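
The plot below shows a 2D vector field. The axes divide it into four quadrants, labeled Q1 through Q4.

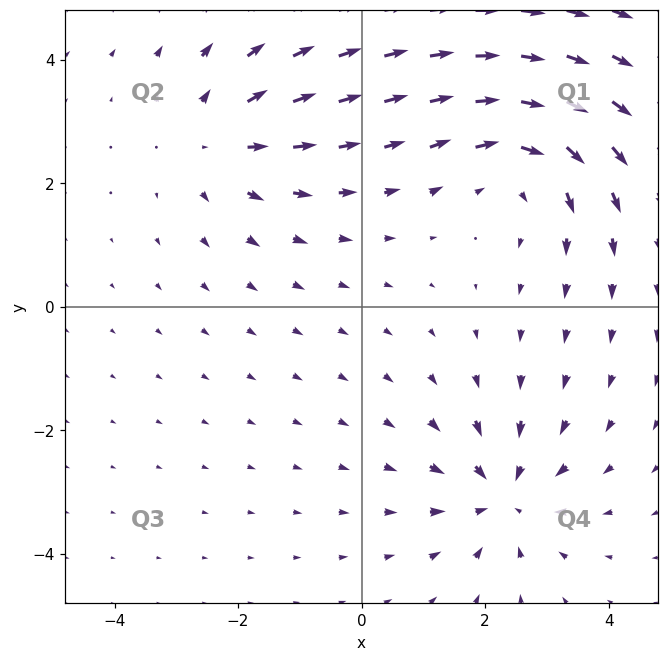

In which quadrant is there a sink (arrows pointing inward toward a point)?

Q4

The sink sits at approximately (2.3, -3.1), which lies in quadrant Q4. The divergence there is about -4, negative as expected for a sink.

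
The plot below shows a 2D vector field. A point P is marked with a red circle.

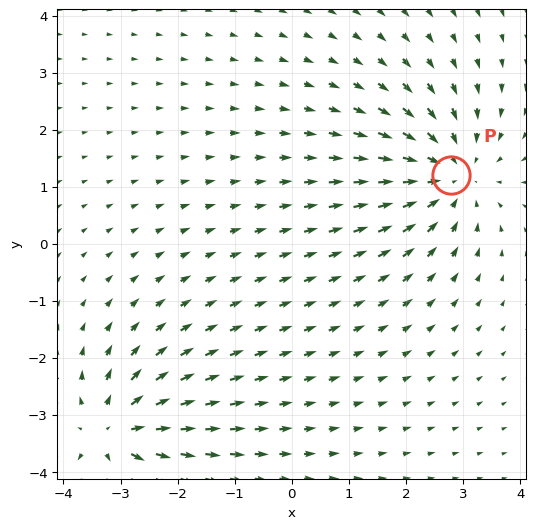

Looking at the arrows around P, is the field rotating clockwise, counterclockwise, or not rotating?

not rotating

Near P at (2.8, 1.2) the arrows show no circulation. The curl there is ≈0.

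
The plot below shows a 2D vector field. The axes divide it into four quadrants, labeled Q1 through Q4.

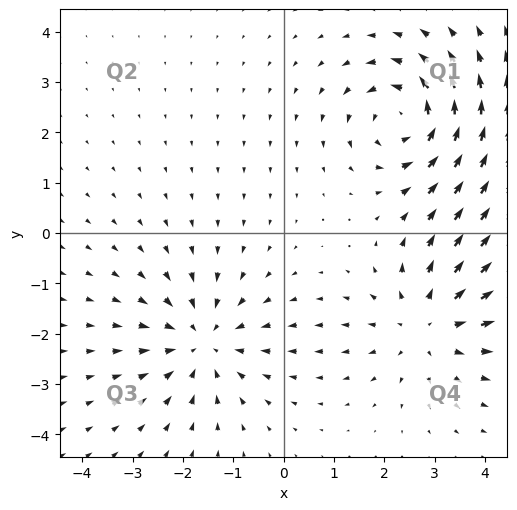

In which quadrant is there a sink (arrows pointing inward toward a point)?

Q3

The sink sits at approximately (-1.6, -2.2), which lies in quadrant Q3. The divergence there is about -4, negative as expected for a sink.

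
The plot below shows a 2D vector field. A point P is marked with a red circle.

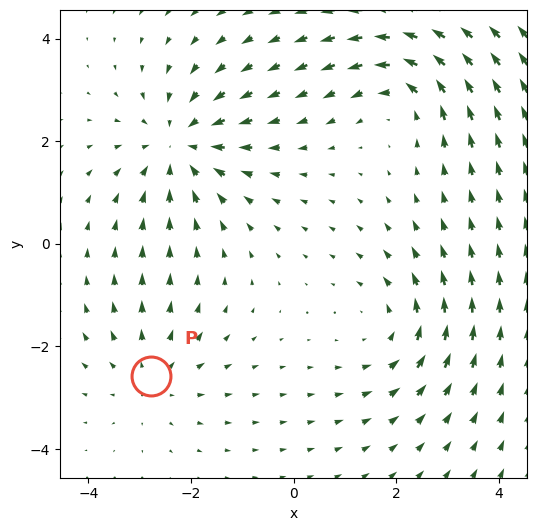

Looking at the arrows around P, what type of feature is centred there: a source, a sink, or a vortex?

source

At P (-2.8, -2.6) the arrows spread outward. Divergence about +2, curl ≈0 — positive divergence with near-zero curl is a source.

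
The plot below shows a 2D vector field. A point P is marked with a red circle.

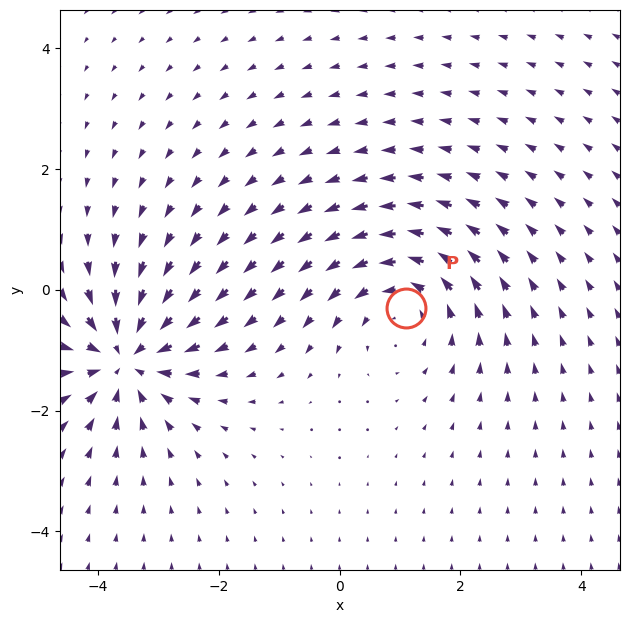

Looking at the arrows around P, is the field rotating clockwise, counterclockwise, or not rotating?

Near P at (1.1, -0.3) the arrows circulate counterclockwise. The curl (z-component) there is about +3; positive curl means counterclockwise rotation.

counterclockwise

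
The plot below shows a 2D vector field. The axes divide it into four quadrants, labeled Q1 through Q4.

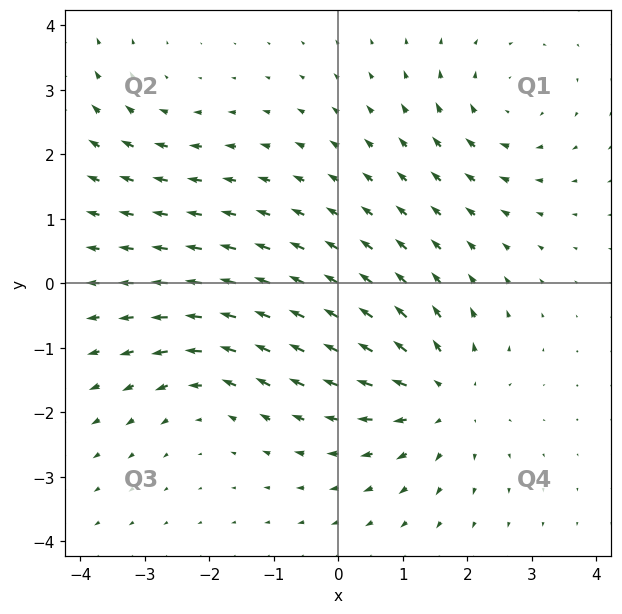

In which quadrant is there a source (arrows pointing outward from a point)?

The source sits at approximately (1.6, -1.8), which lies in quadrant Q4. The divergence there is about +4, positive as expected for a source.

Q4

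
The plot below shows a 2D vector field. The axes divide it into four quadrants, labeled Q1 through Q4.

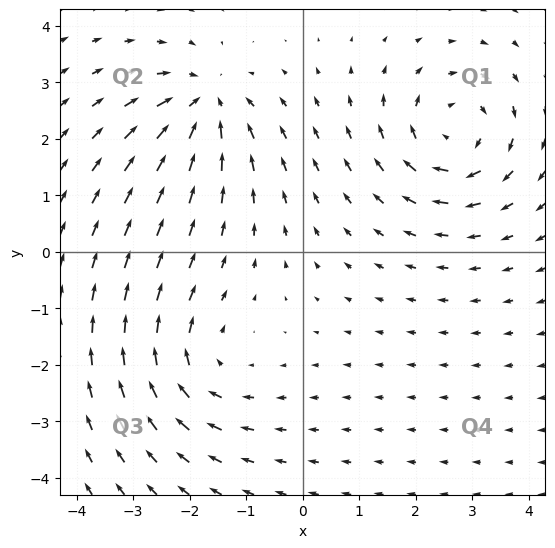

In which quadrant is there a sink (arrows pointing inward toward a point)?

Q2

The sink sits at approximately (-1.7, 2.6), which lies in quadrant Q2. The divergence there is about -5, negative as expected for a sink.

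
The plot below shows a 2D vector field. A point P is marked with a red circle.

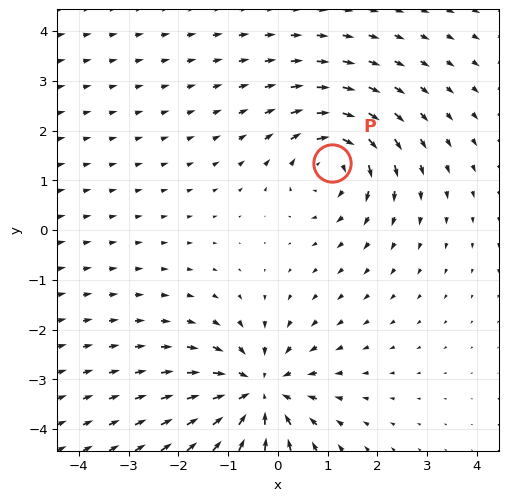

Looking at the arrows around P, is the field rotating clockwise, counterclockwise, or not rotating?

clockwise

Near P at (1.1, 1.3) the arrows circulate clockwise. The curl (z-component) there is about -5; negative curl means clockwise rotation.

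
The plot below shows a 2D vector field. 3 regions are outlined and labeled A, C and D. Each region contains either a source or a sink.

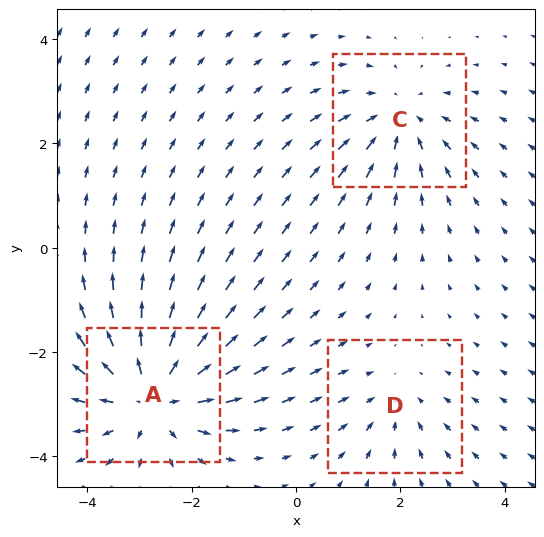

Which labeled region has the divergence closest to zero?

D

Divergence at each region's feature centre — A: about +4, C: about -3, D: about -2. Region D is closest to zero.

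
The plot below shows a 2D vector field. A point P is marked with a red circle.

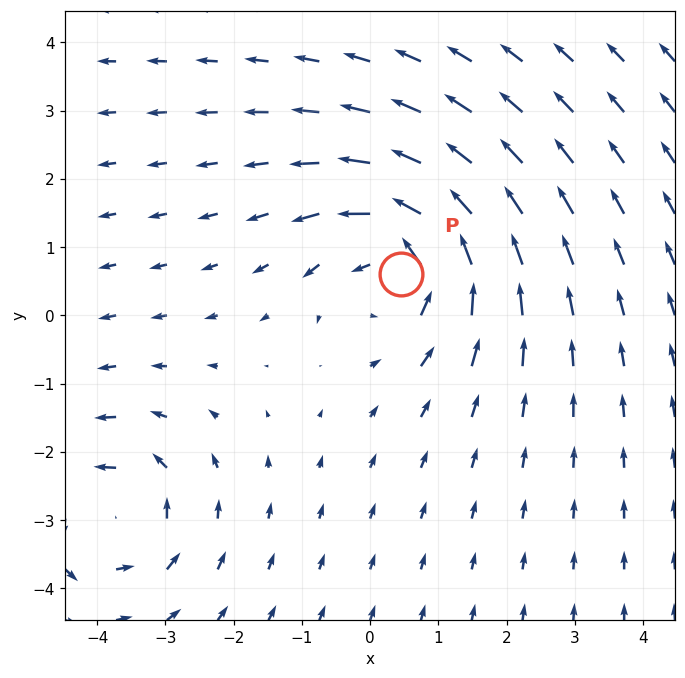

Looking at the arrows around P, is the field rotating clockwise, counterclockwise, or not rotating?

counterclockwise

Near P at (0.5, 0.6) the arrows circulate counterclockwise. The curl (z-component) there is about +5; positive curl means counterclockwise rotation.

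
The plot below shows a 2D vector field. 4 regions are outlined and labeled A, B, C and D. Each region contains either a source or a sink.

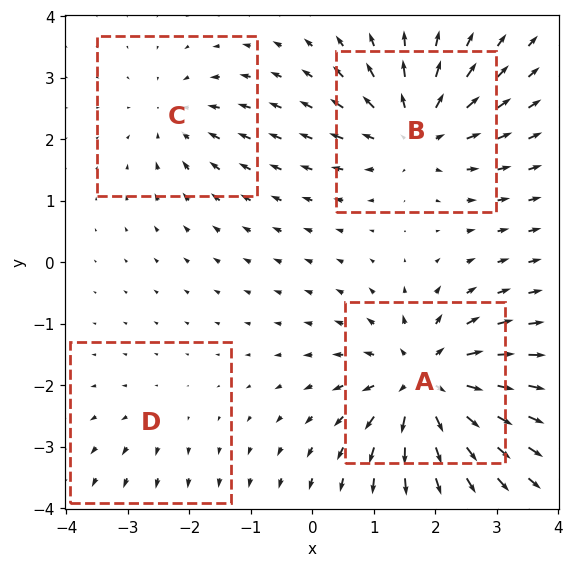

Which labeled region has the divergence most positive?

A

Divergence at each region's feature centre — A: about +8, B: about +6, C: about -4, D: about +2. Region A is most positive.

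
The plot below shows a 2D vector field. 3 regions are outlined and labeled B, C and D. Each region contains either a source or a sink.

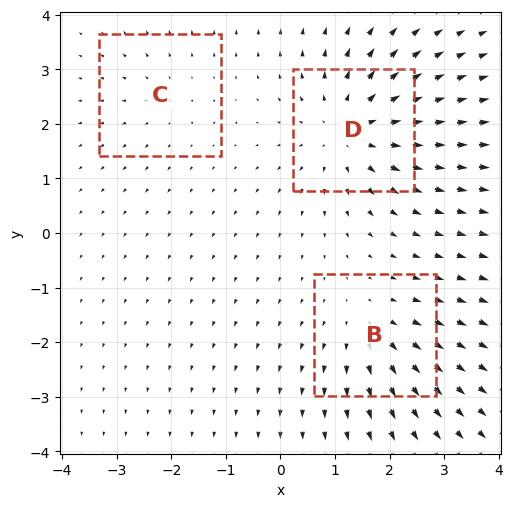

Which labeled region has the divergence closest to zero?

C

Divergence at each region's feature centre — B: about +3, C: about +2, D: about +4. Region C is closest to zero.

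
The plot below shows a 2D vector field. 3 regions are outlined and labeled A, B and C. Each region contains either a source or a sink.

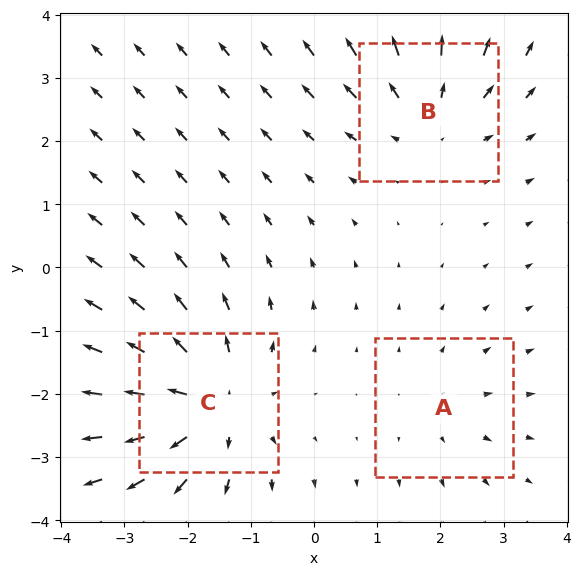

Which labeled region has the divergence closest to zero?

Divergence at each region's feature centre — A: about +2, B: about +3, C: about +5. Region A is closest to zero.

A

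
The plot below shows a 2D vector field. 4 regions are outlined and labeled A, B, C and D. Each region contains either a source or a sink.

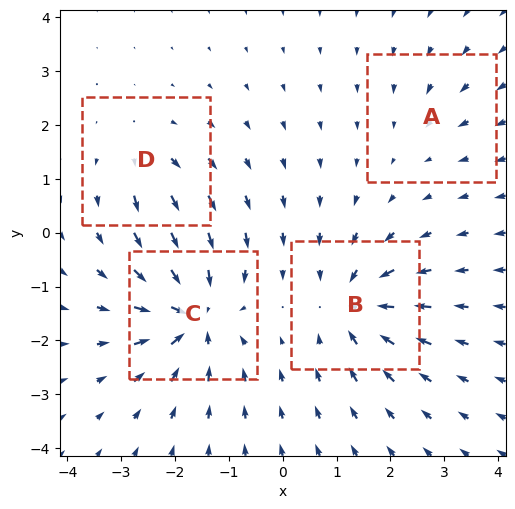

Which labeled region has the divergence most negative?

Divergence at each region's feature centre — A: about -2, B: about -7, C: about -9, D: about +4. Region C is most negative.

C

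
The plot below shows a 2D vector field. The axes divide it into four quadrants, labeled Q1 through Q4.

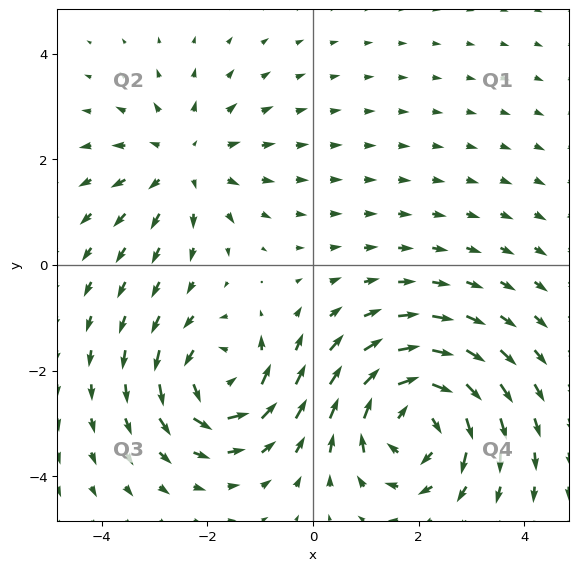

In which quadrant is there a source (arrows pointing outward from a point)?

The source sits at approximately (-2.4, 1.9), which lies in quadrant Q2. The divergence there is about +2, positive as expected for a source.

Q2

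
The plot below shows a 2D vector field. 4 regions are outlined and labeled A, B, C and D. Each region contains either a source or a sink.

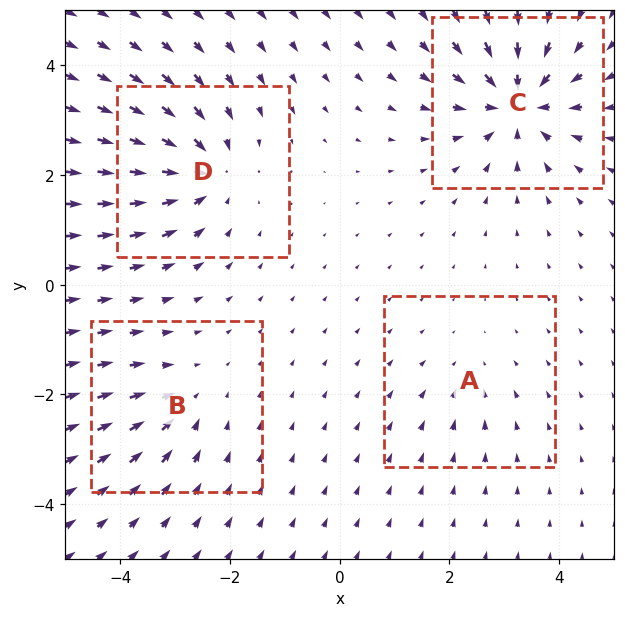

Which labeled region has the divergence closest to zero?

A

Divergence at each region's feature centre — A: about -2, B: about -4, C: about -8, D: about -6. Region A is closest to zero.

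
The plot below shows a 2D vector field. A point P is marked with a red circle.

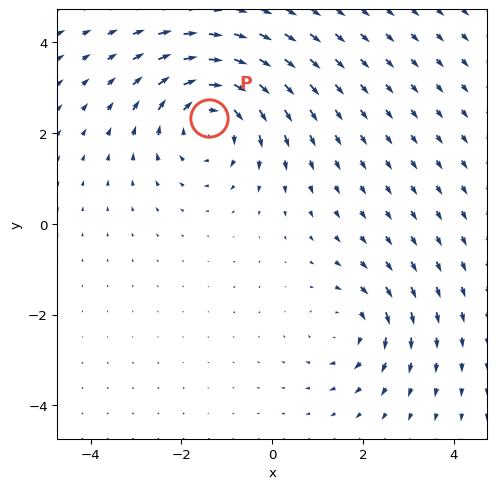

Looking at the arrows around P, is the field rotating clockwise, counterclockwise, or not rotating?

Near P at (-1.4, 2.3) the arrows circulate clockwise. The curl (z-component) there is about -4; negative curl means clockwise rotation.

clockwise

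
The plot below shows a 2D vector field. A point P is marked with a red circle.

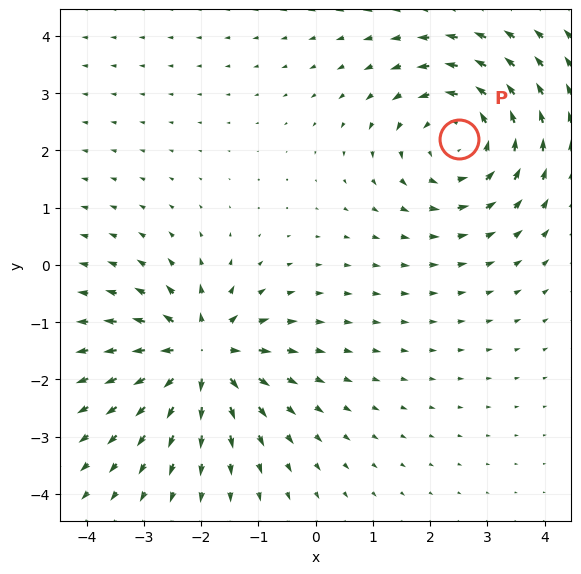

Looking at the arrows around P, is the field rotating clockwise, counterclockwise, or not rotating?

counterclockwise

Near P at (2.5, 2.2) the arrows circulate counterclockwise. The curl (z-component) there is about +4; positive curl means counterclockwise rotation.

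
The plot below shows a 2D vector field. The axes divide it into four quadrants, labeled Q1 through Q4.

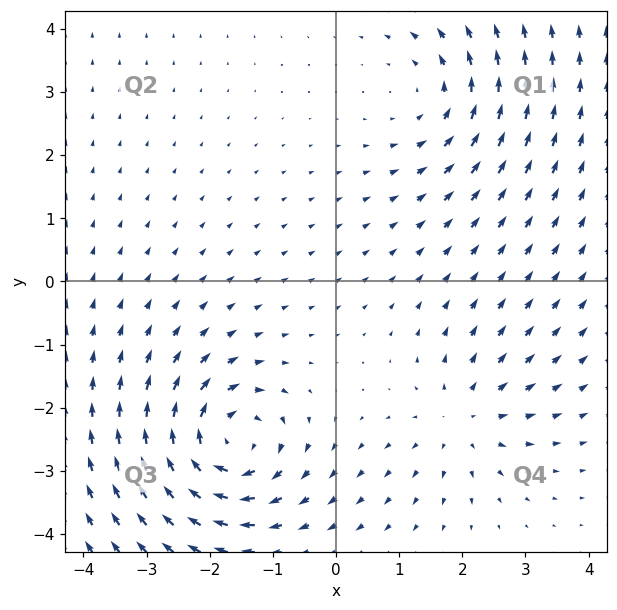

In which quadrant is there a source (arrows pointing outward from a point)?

Q4

The source sits at approximately (2.0, -2.2), which lies in quadrant Q4. The divergence there is about +3, positive as expected for a source.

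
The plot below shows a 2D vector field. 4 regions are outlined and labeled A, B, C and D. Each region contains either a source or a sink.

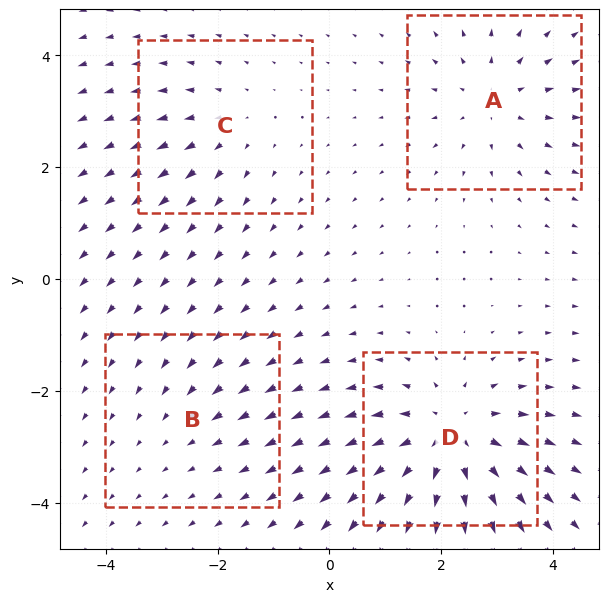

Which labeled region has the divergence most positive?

D

Divergence at each region's feature centre — A: about +4, B: about -2, C: about +3, D: about +6. Region D is most positive.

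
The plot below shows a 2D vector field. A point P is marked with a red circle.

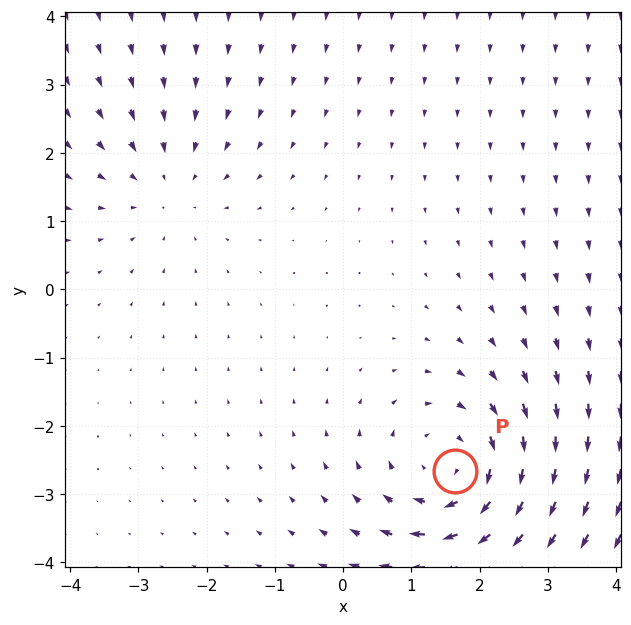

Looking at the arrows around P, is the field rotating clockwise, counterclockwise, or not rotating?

Near P at (1.6, -2.7) the arrows circulate clockwise. The curl (z-component) there is about -4; negative curl means clockwise rotation.

clockwise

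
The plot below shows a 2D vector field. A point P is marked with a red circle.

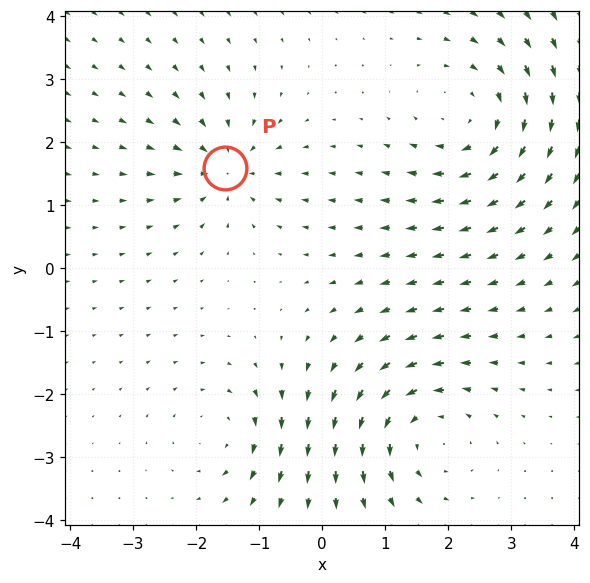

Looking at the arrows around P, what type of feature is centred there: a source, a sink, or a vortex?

sink

At P (-1.5, 1.6) the arrows converge inward. Divergence about -4, curl ≈0 — negative divergence with near-zero curl is a sink.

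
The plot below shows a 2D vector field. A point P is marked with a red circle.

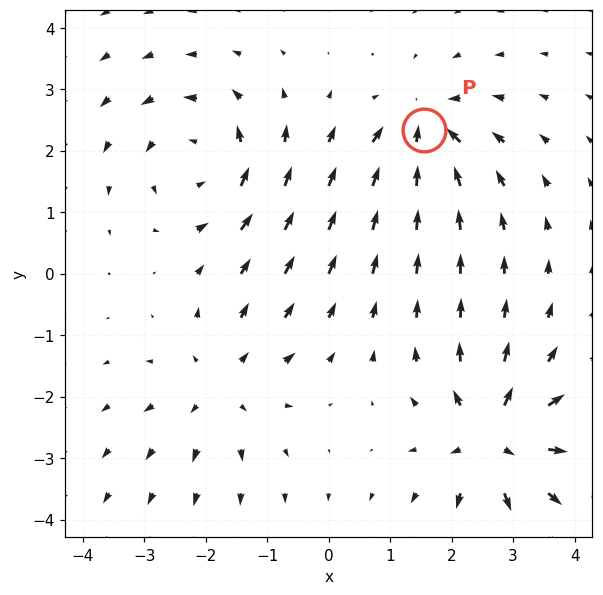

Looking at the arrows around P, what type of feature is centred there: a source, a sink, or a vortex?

At P (1.6, 2.3) the arrows converge inward. Divergence about -5, curl ≈0 — negative divergence with near-zero curl is a sink.

sink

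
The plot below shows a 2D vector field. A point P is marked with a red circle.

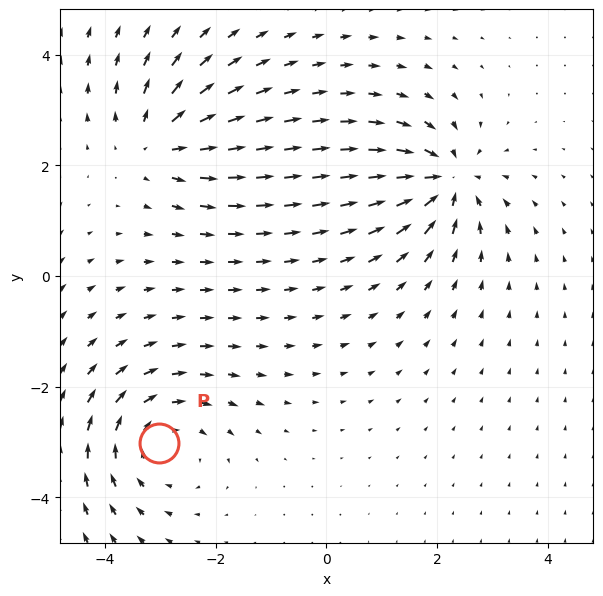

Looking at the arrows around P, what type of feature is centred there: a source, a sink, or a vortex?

At P (-3.0, -3.0) the arrows circulate clockwise. Divergence ≈0, curl about -4 — near-zero divergence with nonzero curl is a vortex.

vortex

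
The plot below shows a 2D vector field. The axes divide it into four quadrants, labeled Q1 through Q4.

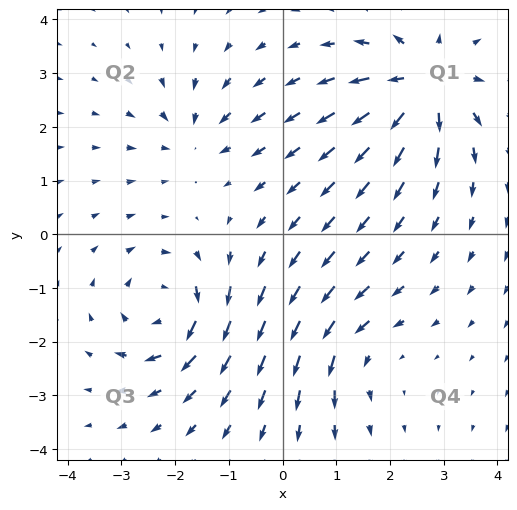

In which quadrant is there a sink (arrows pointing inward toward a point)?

The sink sits at approximately (-1.6, 1.8), which lies in quadrant Q2. The divergence there is about -3, negative as expected for a sink.

Q2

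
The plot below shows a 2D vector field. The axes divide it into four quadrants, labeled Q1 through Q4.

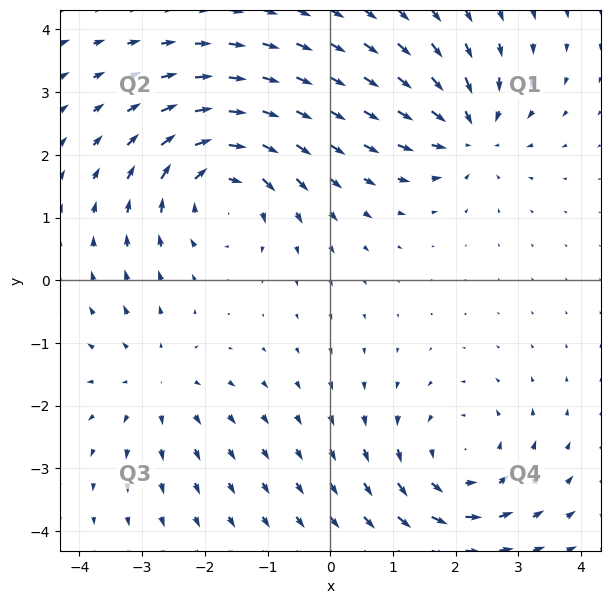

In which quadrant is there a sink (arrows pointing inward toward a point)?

Q1

The sink sits at approximately (2.2, 2.4), which lies in quadrant Q1. The divergence there is about -5, negative as expected for a sink.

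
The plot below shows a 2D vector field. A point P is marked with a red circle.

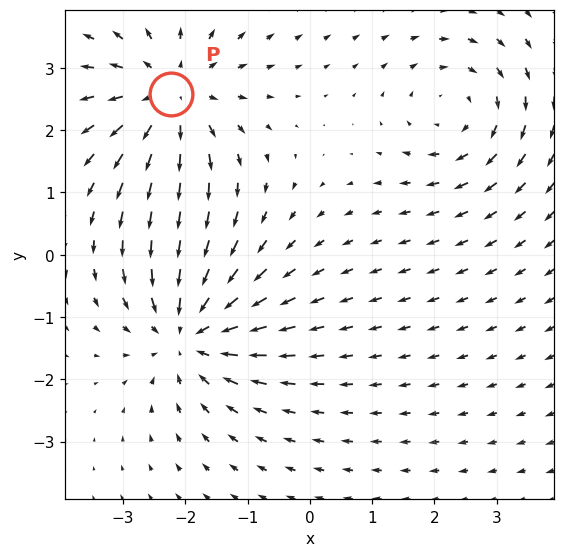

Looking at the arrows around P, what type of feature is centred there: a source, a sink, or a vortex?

At P (-2.2, 2.6) the arrows spread outward. Divergence about +5, curl ≈0 — positive divergence with near-zero curl is a source.

source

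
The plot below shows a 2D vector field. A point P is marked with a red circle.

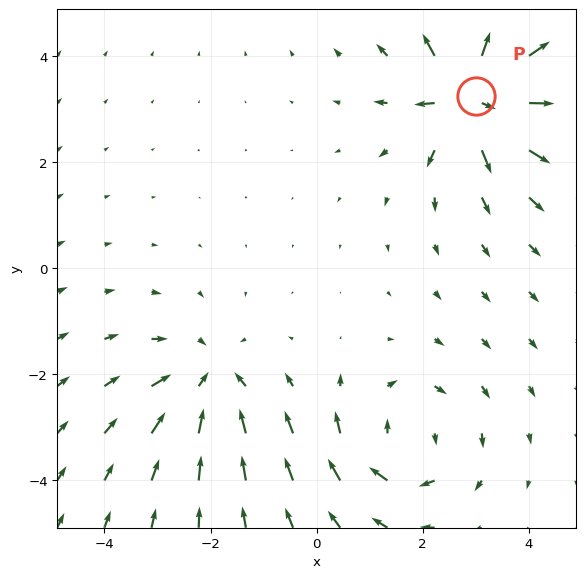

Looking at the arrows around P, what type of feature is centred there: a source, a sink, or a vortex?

At P (3.0, 3.2) the arrows spread outward. Divergence about +6, curl ≈0 — positive divergence with near-zero curl is a source.

source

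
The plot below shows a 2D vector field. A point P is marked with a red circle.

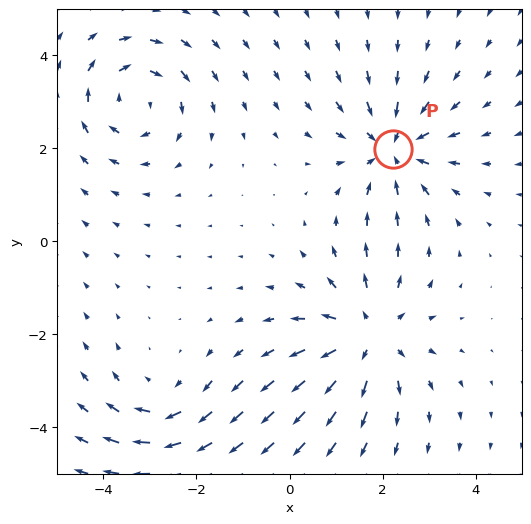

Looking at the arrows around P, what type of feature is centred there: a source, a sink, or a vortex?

At P (2.2, 2.0) the arrows converge inward. Divergence about -5, curl ≈0 — negative divergence with near-zero curl is a sink.

sink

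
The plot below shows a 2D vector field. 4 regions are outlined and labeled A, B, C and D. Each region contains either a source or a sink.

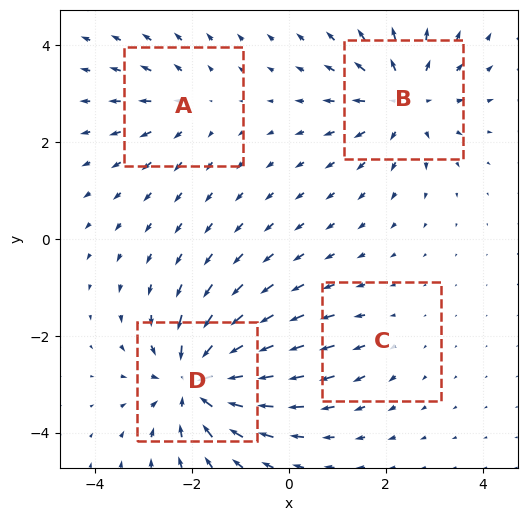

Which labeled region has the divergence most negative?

D

Divergence at each region's feature centre — A: about +3, B: about +5, C: about +2, D: about -7. Region D is most negative.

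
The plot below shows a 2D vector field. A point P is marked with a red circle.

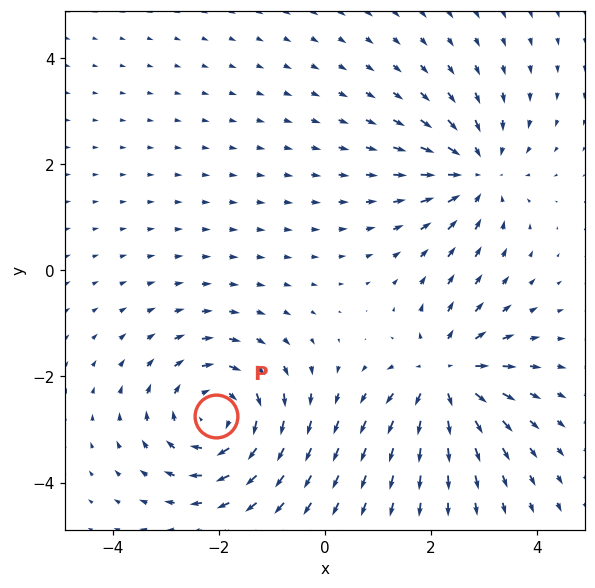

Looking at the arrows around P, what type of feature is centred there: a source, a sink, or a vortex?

At P (-2.0, -2.7) the arrows circulate clockwise. Divergence ≈0, curl about -5 — near-zero divergence with nonzero curl is a vortex.

vortex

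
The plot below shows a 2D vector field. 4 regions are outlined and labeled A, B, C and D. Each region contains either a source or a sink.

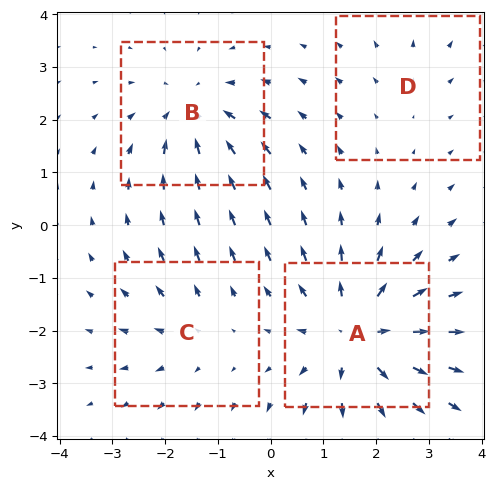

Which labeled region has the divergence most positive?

A

Divergence at each region's feature centre — A: about +6, B: about -4, C: about +3, D: about +2. Region A is most positive.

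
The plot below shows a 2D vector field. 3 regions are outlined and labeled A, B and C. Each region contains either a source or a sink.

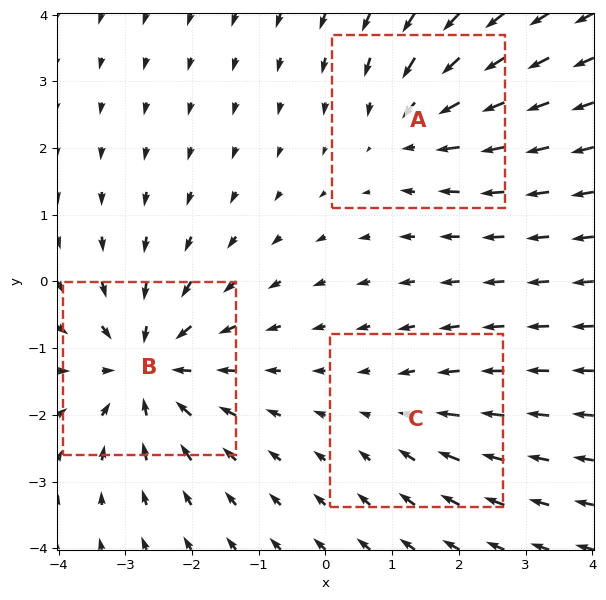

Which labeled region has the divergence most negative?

Divergence at each region's feature centre — A: about -3, B: about -5, C: about -2. Region B is most negative.

B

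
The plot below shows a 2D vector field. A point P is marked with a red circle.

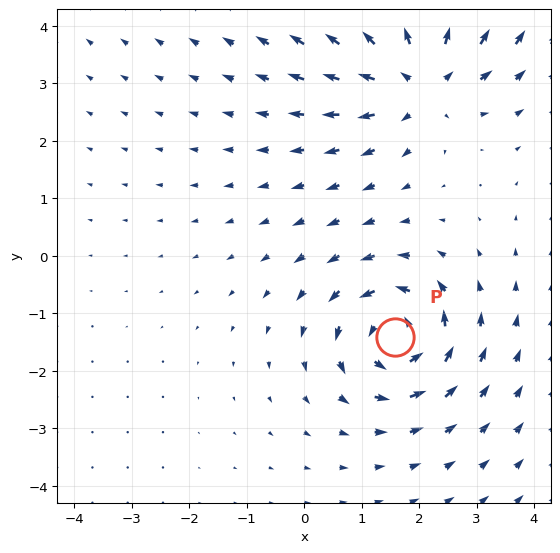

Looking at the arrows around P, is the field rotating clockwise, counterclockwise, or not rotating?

Near P at (1.6, -1.4) the arrows circulate counterclockwise. The curl (z-component) there is about +5; positive curl means counterclockwise rotation.

counterclockwise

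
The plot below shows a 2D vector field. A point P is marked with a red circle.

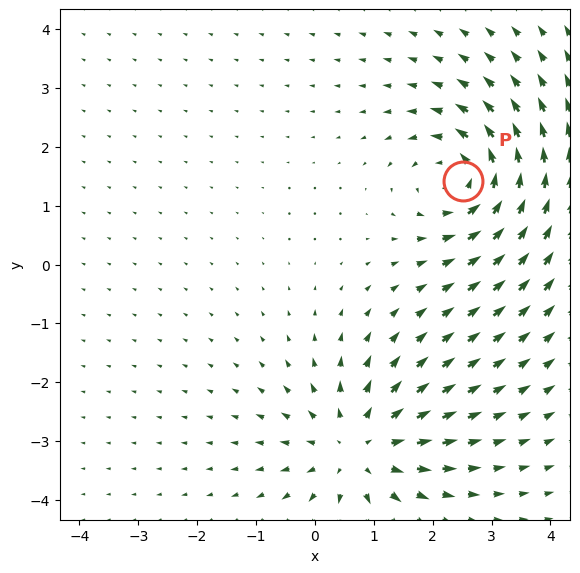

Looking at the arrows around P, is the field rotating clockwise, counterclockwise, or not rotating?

Near P at (2.5, 1.4) the arrows circulate counterclockwise. The curl (z-component) there is about +5; positive curl means counterclockwise rotation.

counterclockwise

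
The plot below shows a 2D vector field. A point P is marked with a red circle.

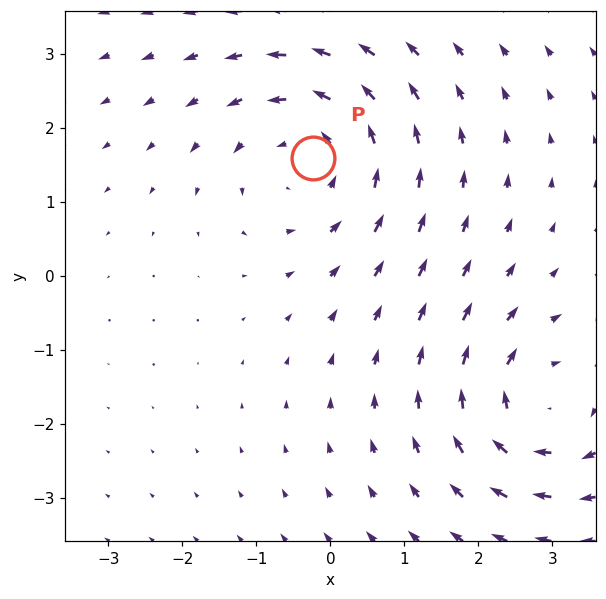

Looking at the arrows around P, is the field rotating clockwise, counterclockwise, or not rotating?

counterclockwise

Near P at (-0.2, 1.6) the arrows circulate counterclockwise. The curl (z-component) there is about +4; positive curl means counterclockwise rotation.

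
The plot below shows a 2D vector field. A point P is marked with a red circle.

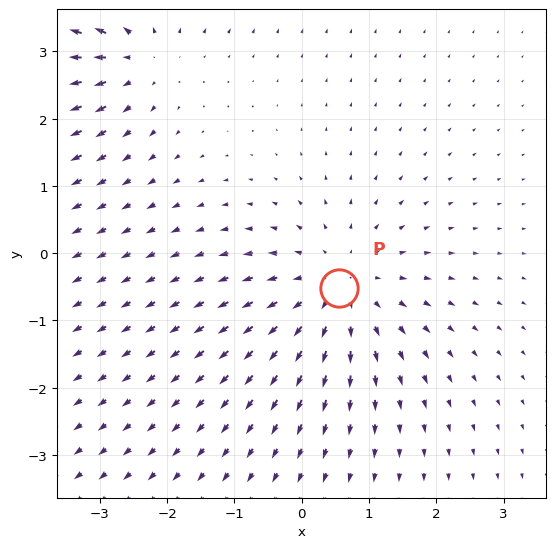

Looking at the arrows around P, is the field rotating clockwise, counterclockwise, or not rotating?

Near P at (0.5, -0.5) the arrows show no circulation. The curl there is ≈0.

not rotating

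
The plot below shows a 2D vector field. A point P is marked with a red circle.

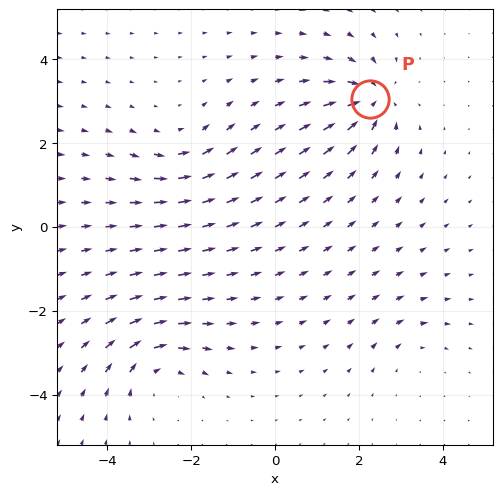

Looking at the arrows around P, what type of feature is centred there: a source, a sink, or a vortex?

sink

At P (2.3, 3.0) the arrows converge inward. Divergence about -7, curl ≈0 — negative divergence with near-zero curl is a sink.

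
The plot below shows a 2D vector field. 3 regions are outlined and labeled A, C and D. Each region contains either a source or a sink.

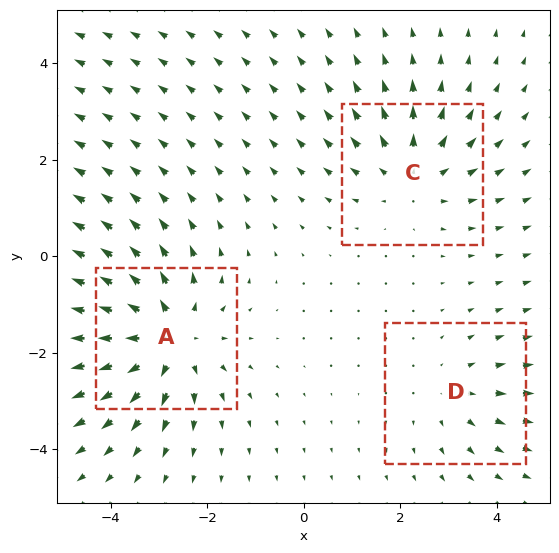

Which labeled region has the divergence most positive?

A

Divergence at each region's feature centre — A: about +4, C: about +3, D: about +2. Region A is most positive.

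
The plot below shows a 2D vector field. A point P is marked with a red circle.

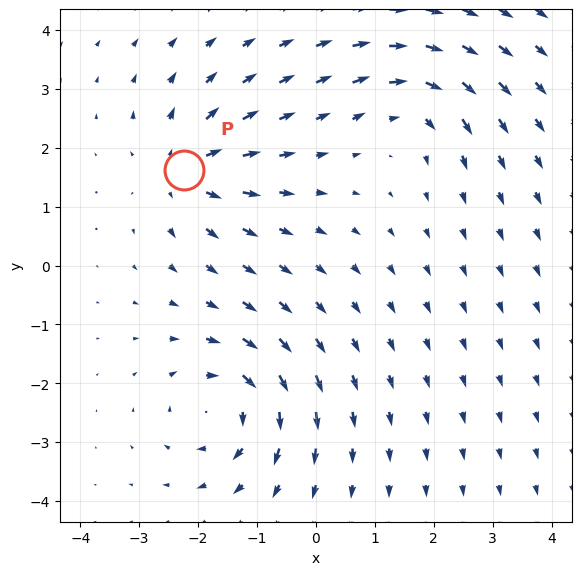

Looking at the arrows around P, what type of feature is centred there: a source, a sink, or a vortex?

At P (-2.2, 1.6) the arrows spread outward. Divergence about +5, curl ≈0 — positive divergence with near-zero curl is a source.

source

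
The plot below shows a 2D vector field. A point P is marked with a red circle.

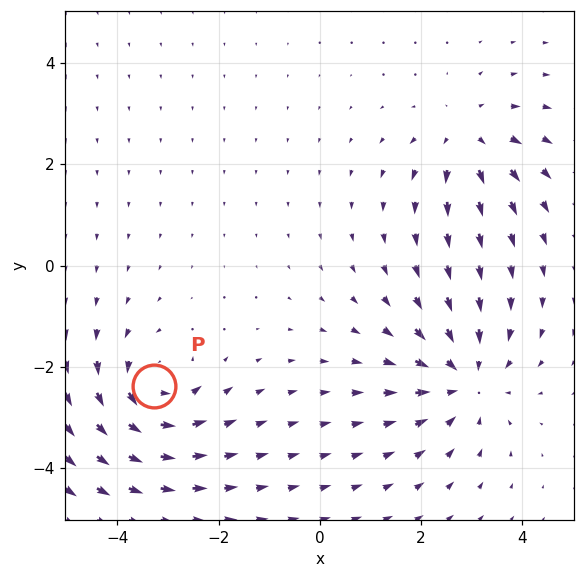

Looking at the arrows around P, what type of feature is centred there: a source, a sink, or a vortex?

vortex

At P (-3.3, -2.4) the arrows circulate counterclockwise. Divergence ≈0, curl about +5 — near-zero divergence with nonzero curl is a vortex.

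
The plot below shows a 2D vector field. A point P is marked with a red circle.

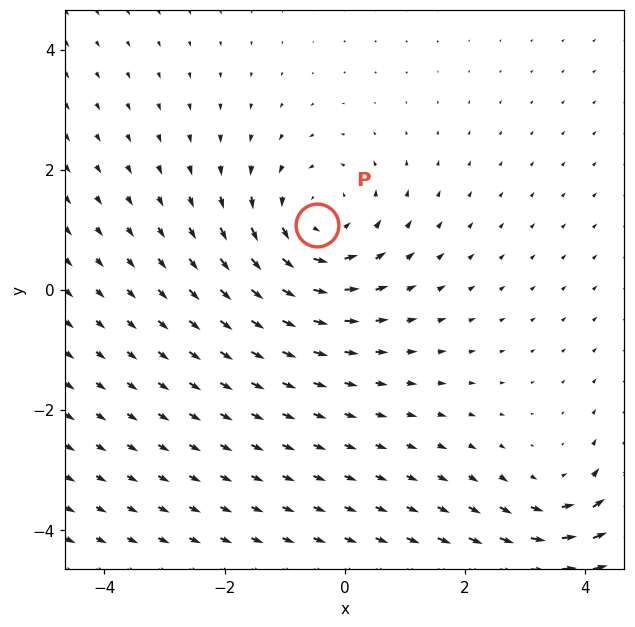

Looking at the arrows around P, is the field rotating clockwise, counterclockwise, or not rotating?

counterclockwise

Near P at (-0.5, 1.1) the arrows circulate counterclockwise. The curl (z-component) there is about +3; positive curl means counterclockwise rotation.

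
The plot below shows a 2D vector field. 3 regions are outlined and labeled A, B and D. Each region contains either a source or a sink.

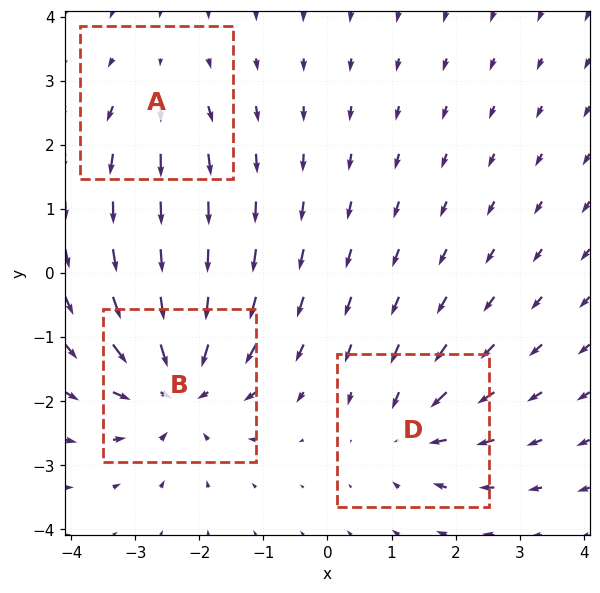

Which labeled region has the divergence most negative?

B

Divergence at each region's feature centre — A: about +2, B: about -6, D: about -3. Region B is most negative.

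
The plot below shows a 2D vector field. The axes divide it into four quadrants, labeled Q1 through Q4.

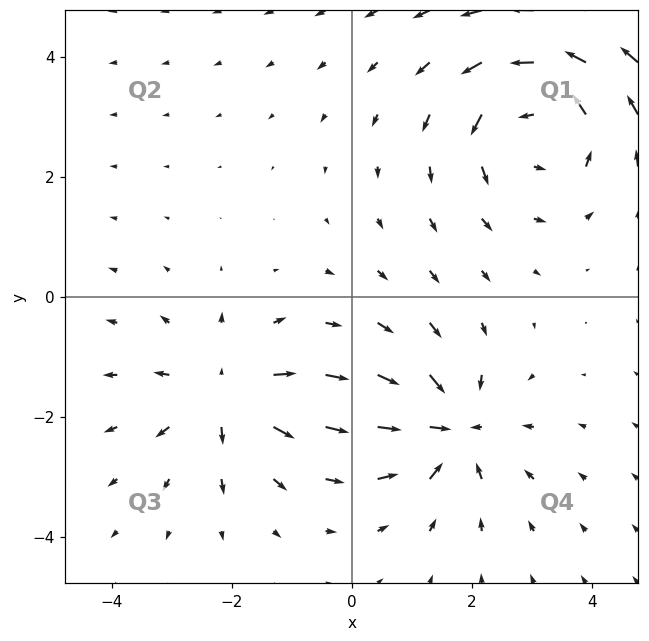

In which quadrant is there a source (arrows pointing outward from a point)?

The source sits at approximately (-2.1, -1.6), which lies in quadrant Q3. The divergence there is about +4, positive as expected for a source.

Q3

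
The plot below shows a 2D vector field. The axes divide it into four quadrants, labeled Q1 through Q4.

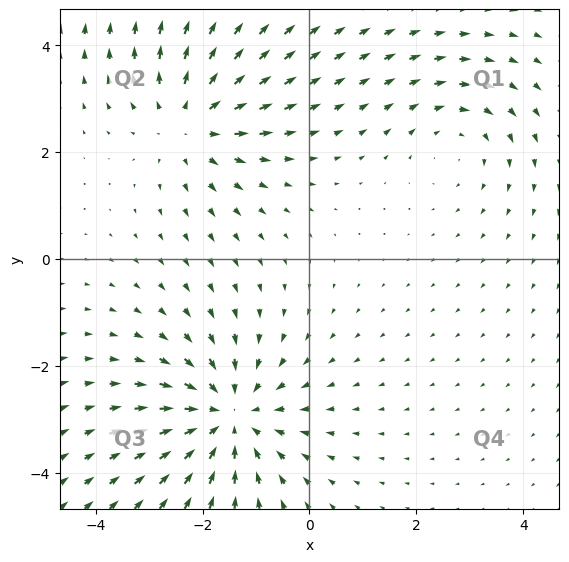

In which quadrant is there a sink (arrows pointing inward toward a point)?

Q3

The sink sits at approximately (-1.5, -3.0), which lies in quadrant Q3. The divergence there is about -4, negative as expected for a sink.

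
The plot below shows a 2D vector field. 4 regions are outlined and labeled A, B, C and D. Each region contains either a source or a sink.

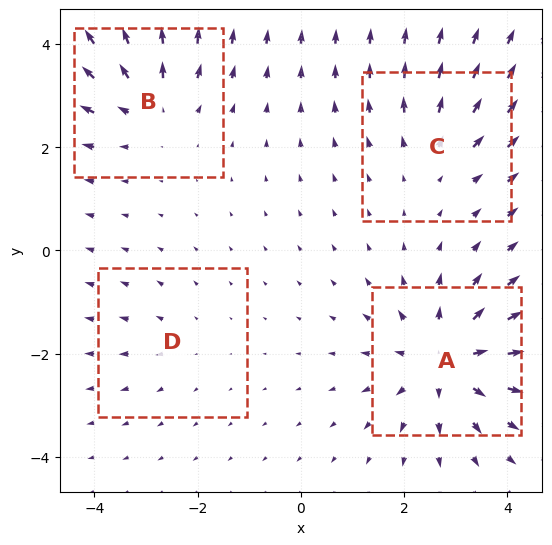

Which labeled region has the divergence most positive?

Divergence at each region's feature centre — A: about +6, B: about +4, C: about +3, D: about +2. Region A is most positive.

A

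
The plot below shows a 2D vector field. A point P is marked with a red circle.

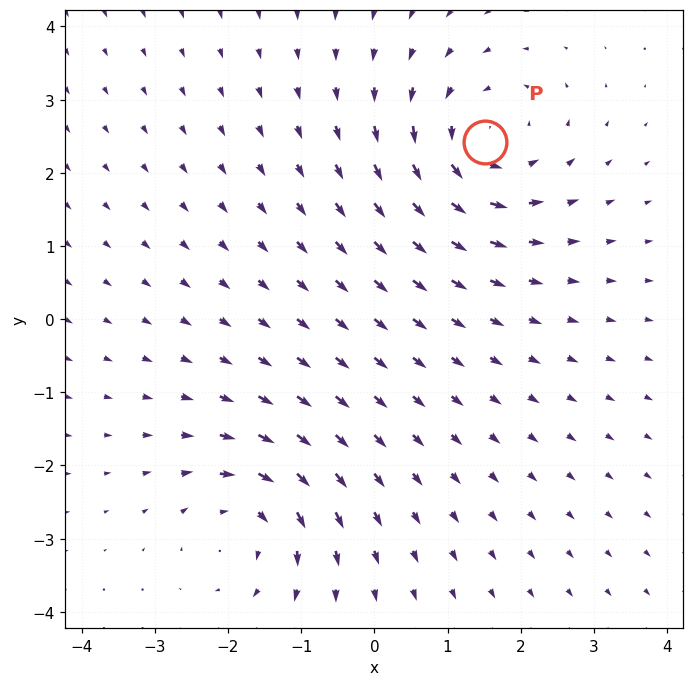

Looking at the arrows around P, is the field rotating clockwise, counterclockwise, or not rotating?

Near P at (1.5, 2.4) the arrows circulate counterclockwise. The curl (z-component) there is about +4; positive curl means counterclockwise rotation.

counterclockwise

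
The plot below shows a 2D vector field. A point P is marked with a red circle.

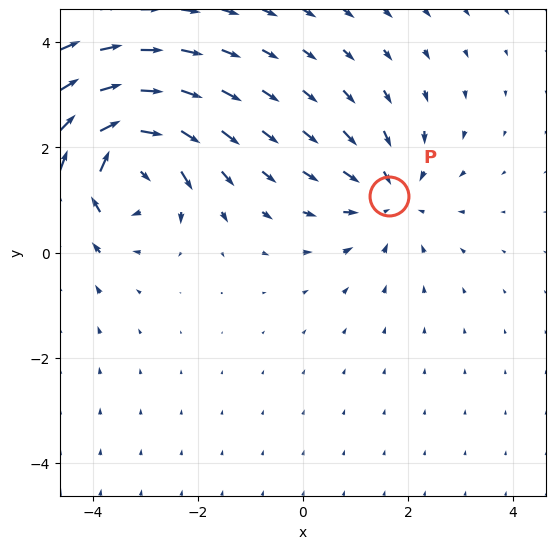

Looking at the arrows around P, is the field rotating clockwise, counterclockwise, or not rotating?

Near P at (1.6, 1.1) the arrows show no circulation. The curl there is ≈0.

not rotating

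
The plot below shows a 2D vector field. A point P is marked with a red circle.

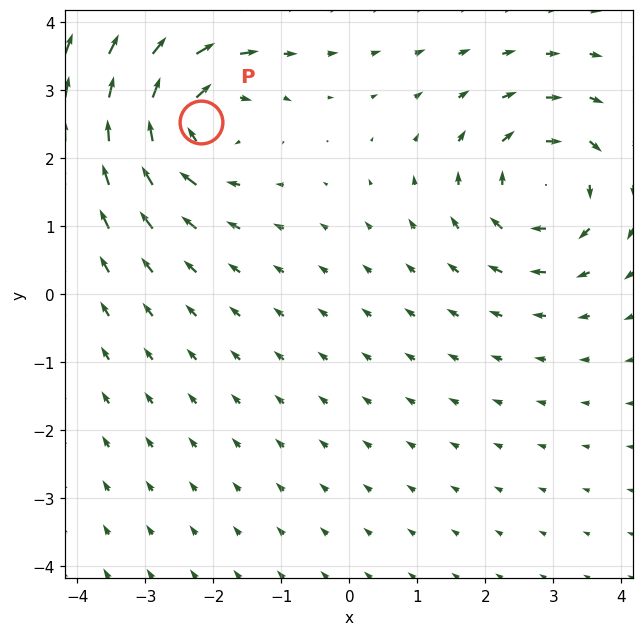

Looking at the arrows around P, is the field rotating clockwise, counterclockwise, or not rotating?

Near P at (-2.2, 2.5) the arrows circulate clockwise. The curl (z-component) there is about -5; negative curl means clockwise rotation.

clockwise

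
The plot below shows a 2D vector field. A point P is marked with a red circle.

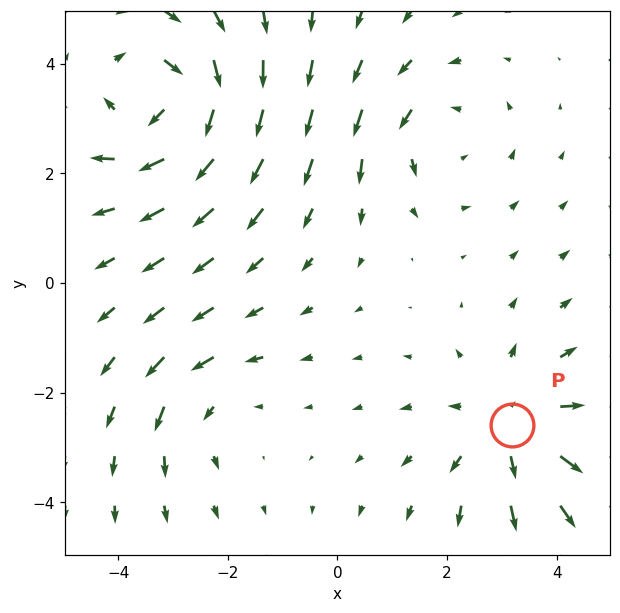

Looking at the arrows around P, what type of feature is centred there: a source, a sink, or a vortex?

At P (3.2, -2.6) the arrows spread outward. Divergence about +4, curl ≈0 — positive divergence with near-zero curl is a source.

source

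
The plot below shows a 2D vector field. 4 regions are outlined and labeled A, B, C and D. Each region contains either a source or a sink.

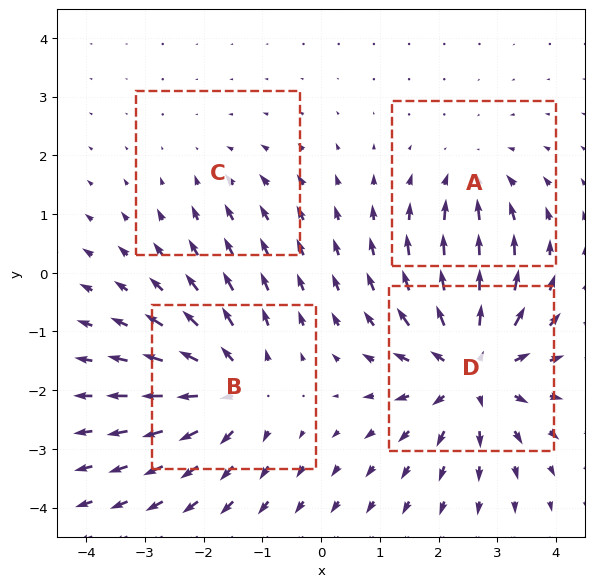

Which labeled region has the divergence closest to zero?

Divergence at each region's feature centre — A: about -3, B: about +5, C: about -2, D: about +7. Region C is closest to zero.

C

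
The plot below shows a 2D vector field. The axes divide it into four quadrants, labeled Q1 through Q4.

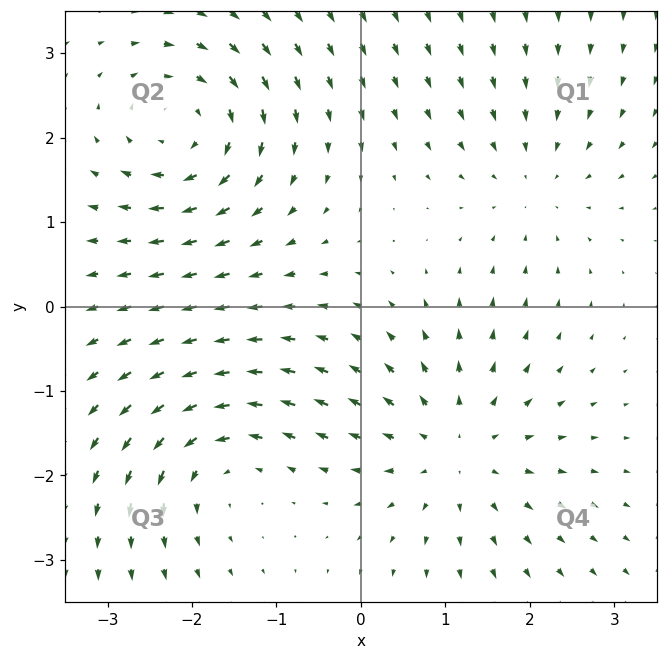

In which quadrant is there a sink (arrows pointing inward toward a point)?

The sink sits at approximately (2.0, 1.5), which lies in quadrant Q1. The divergence there is about -3, negative as expected for a sink.

Q1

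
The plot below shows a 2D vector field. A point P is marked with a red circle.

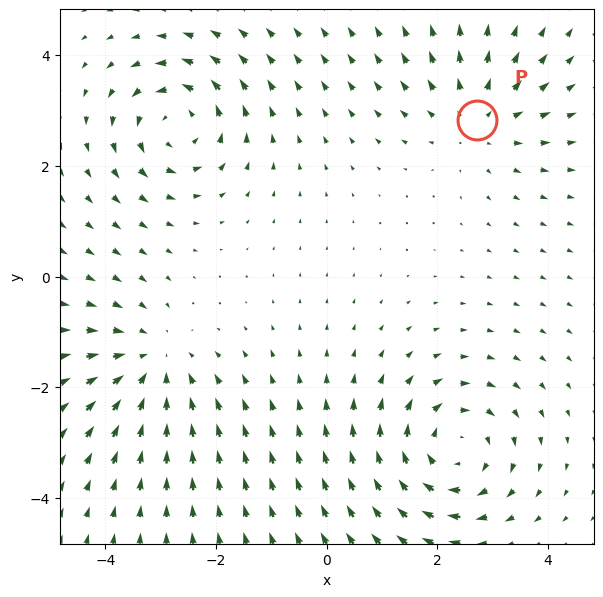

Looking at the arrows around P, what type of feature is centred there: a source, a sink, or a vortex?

source

At P (2.7, 2.8) the arrows spread outward. Divergence about +3, curl ≈0 — positive divergence with near-zero curl is a source.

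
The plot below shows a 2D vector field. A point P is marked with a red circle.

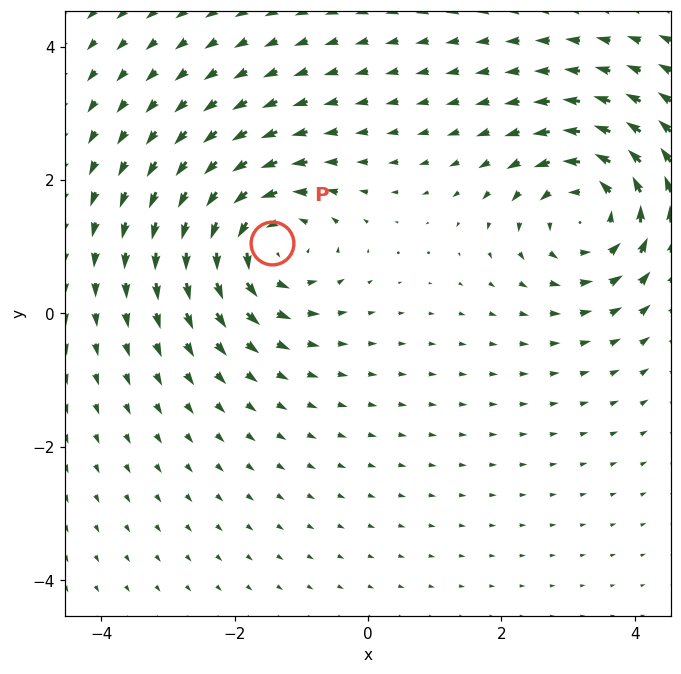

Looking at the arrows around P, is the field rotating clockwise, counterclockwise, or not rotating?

counterclockwise

Near P at (-1.4, 1.1) the arrows circulate counterclockwise. The curl (z-component) there is about +5; positive curl means counterclockwise rotation.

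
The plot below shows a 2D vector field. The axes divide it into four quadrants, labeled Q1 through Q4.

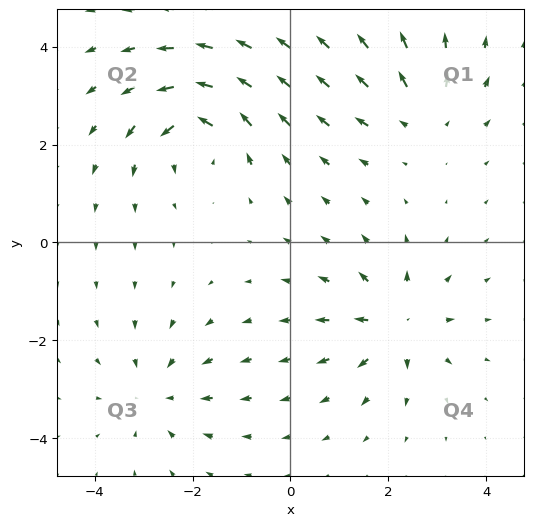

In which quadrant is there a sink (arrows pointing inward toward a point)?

Q3

The sink sits at approximately (-2.7, -3.1), which lies in quadrant Q3. The divergence there is about -3, negative as expected for a sink.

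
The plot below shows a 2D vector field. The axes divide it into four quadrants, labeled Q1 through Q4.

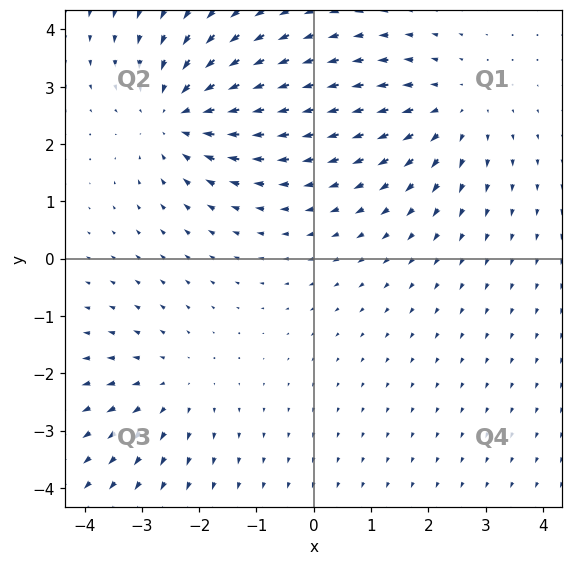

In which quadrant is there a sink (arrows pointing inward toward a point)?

Q2

The sink sits at approximately (-2.4, 2.5), which lies in quadrant Q2. The divergence there is about -4, negative as expected for a sink.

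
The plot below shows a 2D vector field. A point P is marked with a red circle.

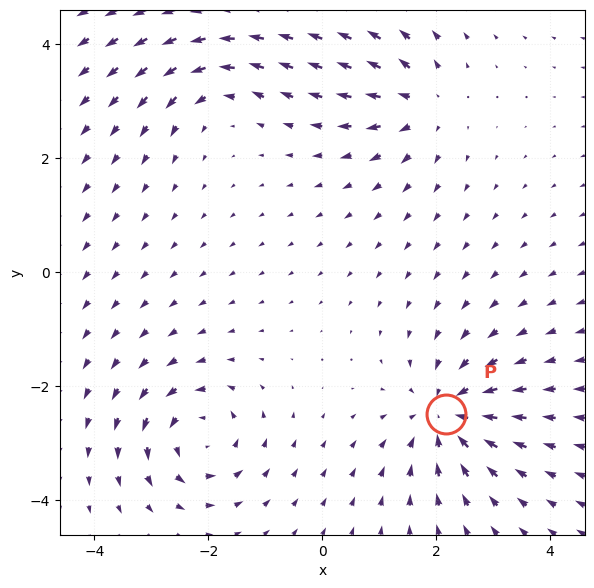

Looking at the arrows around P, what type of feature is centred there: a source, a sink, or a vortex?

At P (2.2, -2.5) the arrows converge inward. Divergence about -5, curl ≈0 — negative divergence with near-zero curl is a sink.

sink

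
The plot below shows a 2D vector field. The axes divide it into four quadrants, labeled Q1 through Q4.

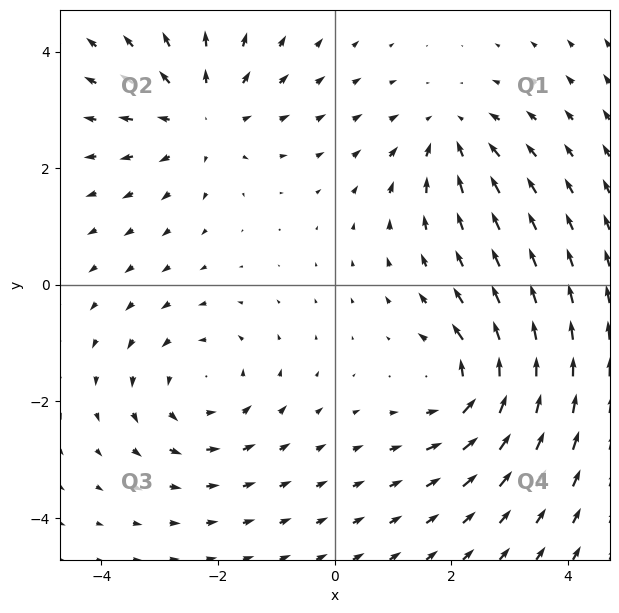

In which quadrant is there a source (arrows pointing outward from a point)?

The source sits at approximately (-2.3, 2.9), which lies in quadrant Q2. The divergence there is about +4, positive as expected for a source.

Q2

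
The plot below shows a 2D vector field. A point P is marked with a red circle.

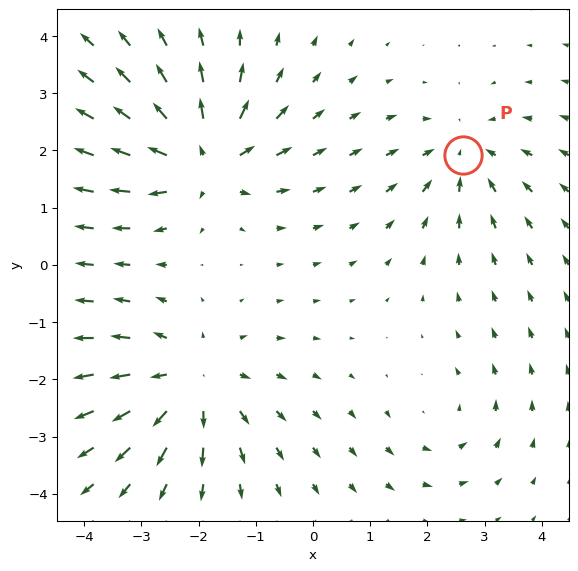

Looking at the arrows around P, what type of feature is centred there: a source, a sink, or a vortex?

At P (2.6, 1.9) the arrows converge inward. Divergence about -3, curl ≈0 — negative divergence with near-zero curl is a sink.

sink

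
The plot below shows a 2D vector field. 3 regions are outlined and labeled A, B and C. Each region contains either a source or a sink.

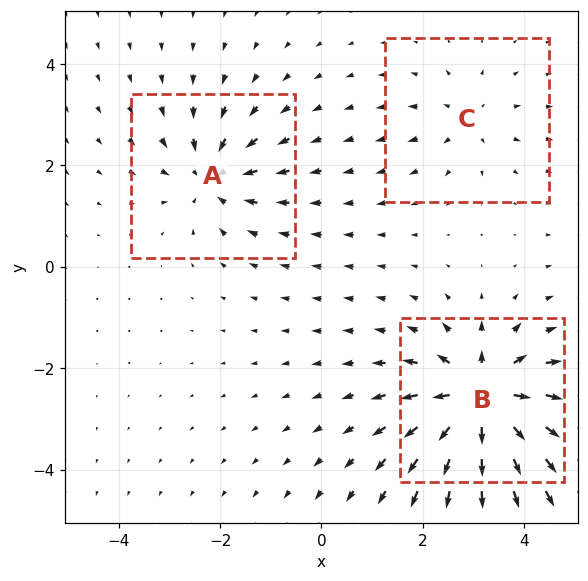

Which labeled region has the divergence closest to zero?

C

Divergence at each region's feature centre — A: about -4, B: about +6, C: about +2. Region C is closest to zero.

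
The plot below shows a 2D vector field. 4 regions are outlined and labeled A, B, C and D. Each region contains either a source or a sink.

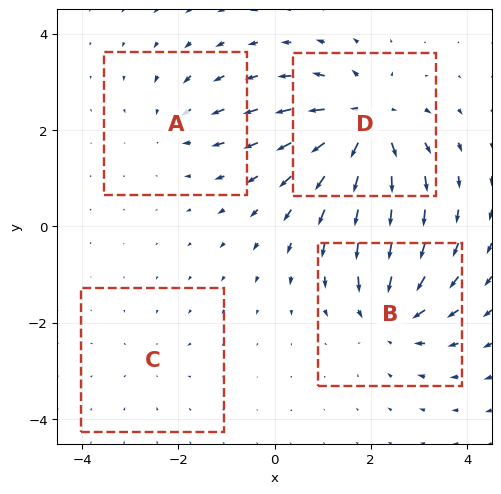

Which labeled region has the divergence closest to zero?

Divergence at each region's feature centre — A: about -3, B: about -6, C: about -2, D: about +7. Region C is closest to zero.

C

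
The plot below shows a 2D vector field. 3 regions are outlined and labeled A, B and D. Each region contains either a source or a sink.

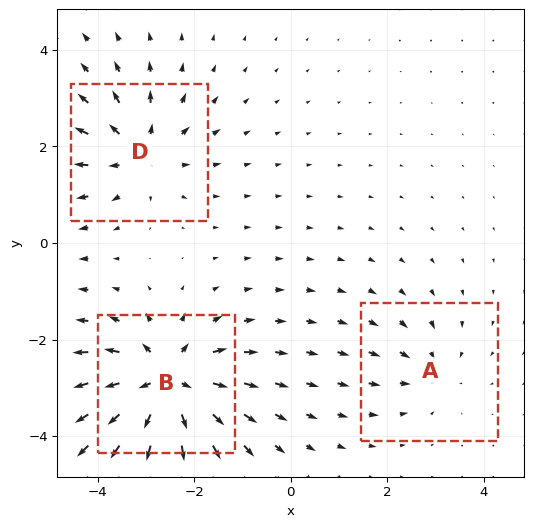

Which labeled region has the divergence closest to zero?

Divergence at each region's feature centre — A: about -2, B: about +6, D: about +4. Region A is closest to zero.

A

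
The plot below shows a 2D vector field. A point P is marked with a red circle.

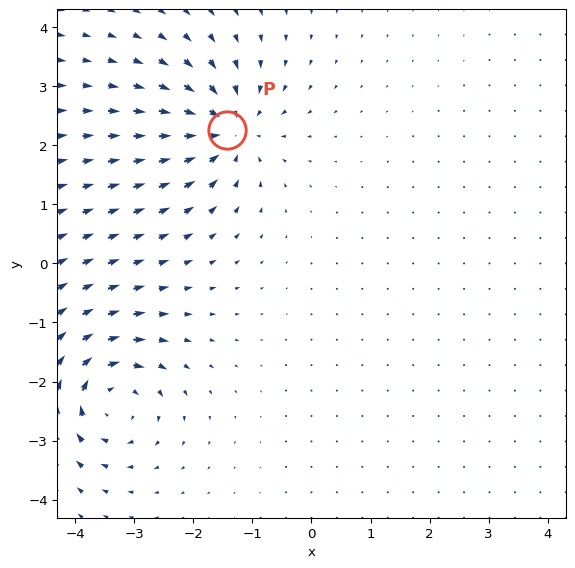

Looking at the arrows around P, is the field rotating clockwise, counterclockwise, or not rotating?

Near P at (-1.4, 2.3) the arrows show no circulation. The curl there is ≈0.

not rotating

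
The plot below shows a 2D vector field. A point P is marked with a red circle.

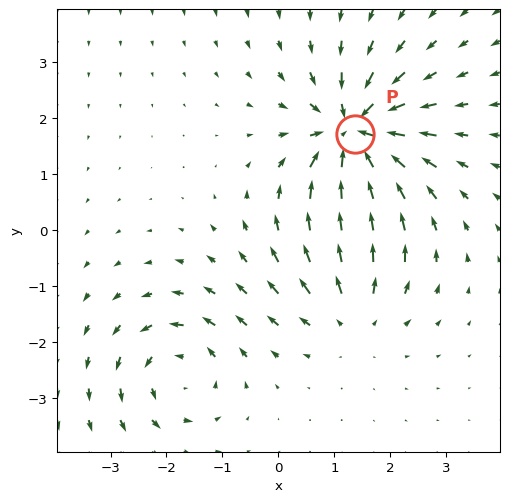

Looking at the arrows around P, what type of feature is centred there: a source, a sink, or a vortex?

sink

At P (1.4, 1.7) the arrows converge inward. Divergence about -5, curl ≈0 — negative divergence with near-zero curl is a sink.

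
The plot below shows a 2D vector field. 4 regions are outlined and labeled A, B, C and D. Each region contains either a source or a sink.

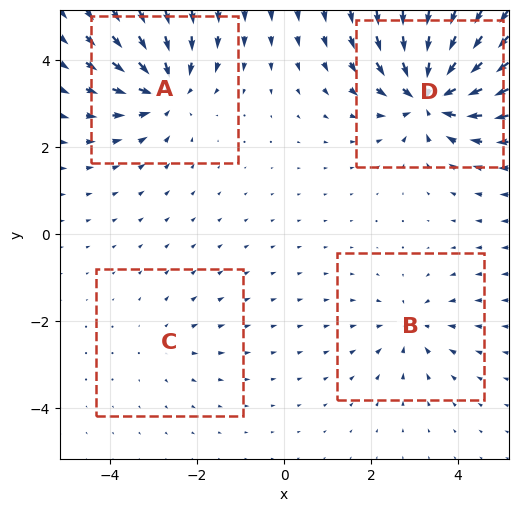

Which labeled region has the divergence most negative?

Divergence at each region's feature centre — A: about -6, B: about -4, C: about +2, D: about -8. Region D is most negative.

D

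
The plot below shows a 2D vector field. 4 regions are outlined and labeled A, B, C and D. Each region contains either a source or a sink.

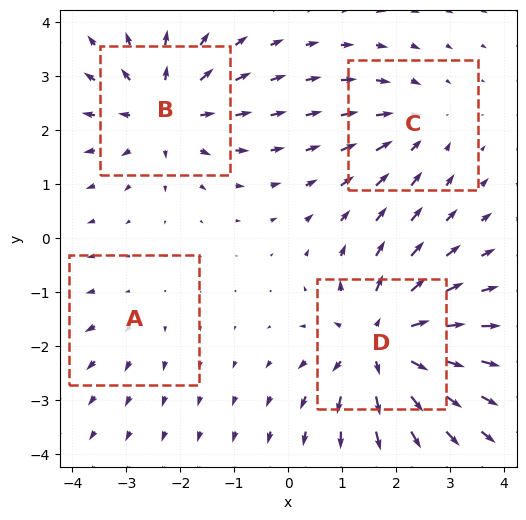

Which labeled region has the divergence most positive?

Divergence at each region's feature centre — A: about +2, B: about +5, C: about -3, D: about +7. Region D is most positive.

D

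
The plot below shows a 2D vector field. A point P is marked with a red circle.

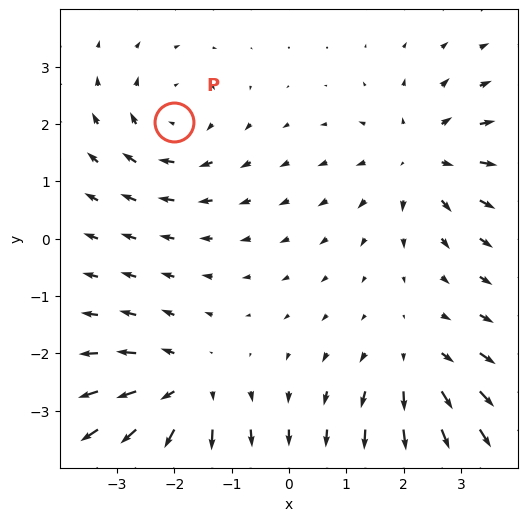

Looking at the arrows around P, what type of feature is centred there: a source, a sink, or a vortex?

At P (-2.0, 2.0) the arrows circulate clockwise. Divergence ≈0, curl about -4 — near-zero divergence with nonzero curl is a vortex.

vortex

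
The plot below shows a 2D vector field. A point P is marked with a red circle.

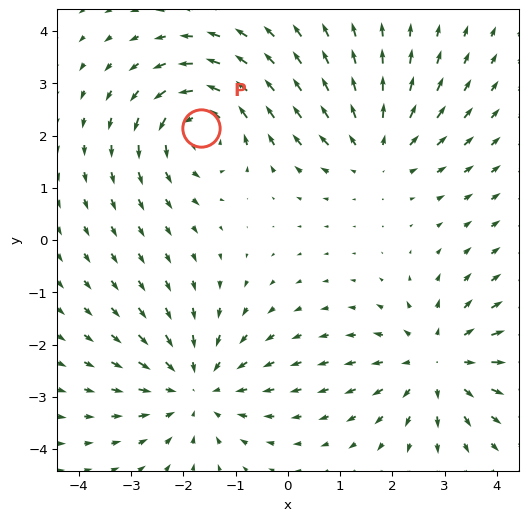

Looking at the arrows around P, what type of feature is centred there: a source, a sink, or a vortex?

At P (-1.7, 2.1) the arrows circulate counterclockwise. Divergence ≈0, curl about +5 — near-zero divergence with nonzero curl is a vortex.

vortex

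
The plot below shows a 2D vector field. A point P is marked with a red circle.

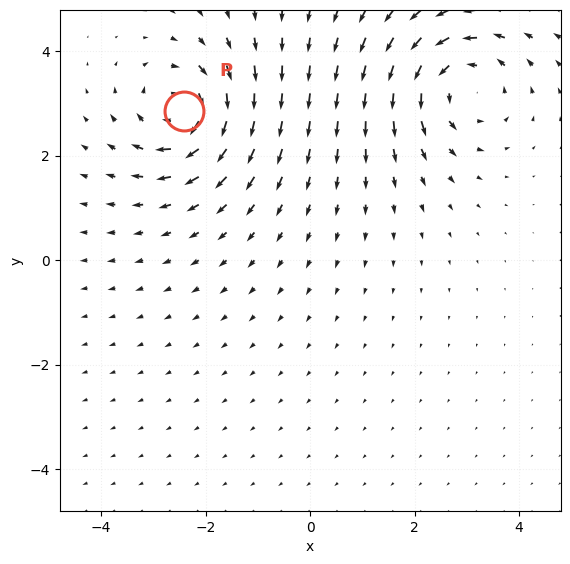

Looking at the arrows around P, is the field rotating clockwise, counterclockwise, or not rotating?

Near P at (-2.4, 2.9) the arrows circulate clockwise. The curl (z-component) there is about -6; negative curl means clockwise rotation.

clockwise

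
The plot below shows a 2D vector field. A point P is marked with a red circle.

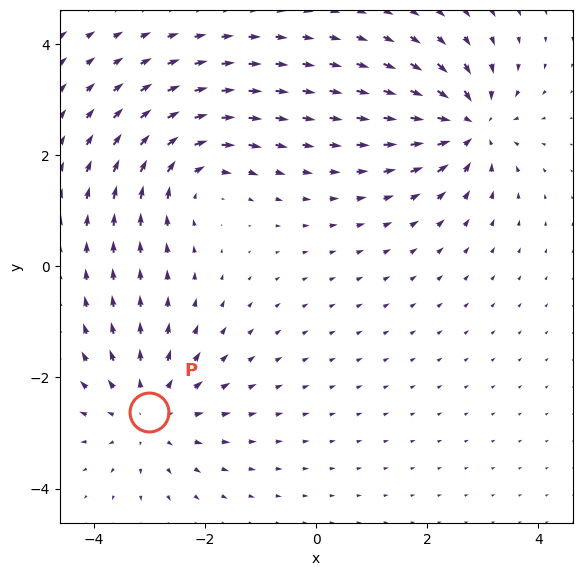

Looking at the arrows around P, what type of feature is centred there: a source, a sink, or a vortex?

At P (-3.0, -2.6) the arrows spread outward. Divergence about +4, curl ≈0 — positive divergence with near-zero curl is a source.

source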